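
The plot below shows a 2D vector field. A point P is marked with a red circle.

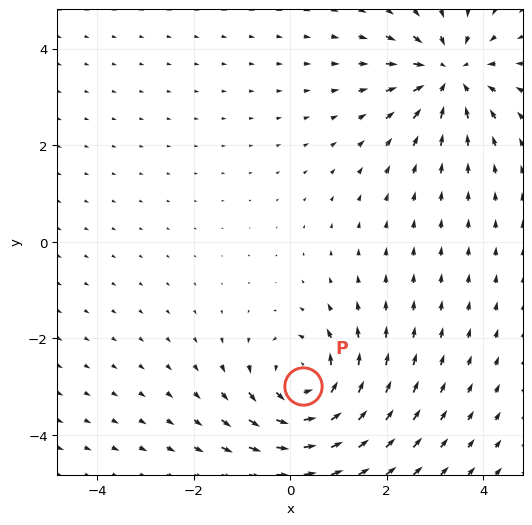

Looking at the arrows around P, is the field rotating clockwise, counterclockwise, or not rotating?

counterclockwise

Near P at (0.3, -3.0) the arrows circulate counterclockwise. The curl (z-component) there is about +5; positive curl means counterclockwise rotation.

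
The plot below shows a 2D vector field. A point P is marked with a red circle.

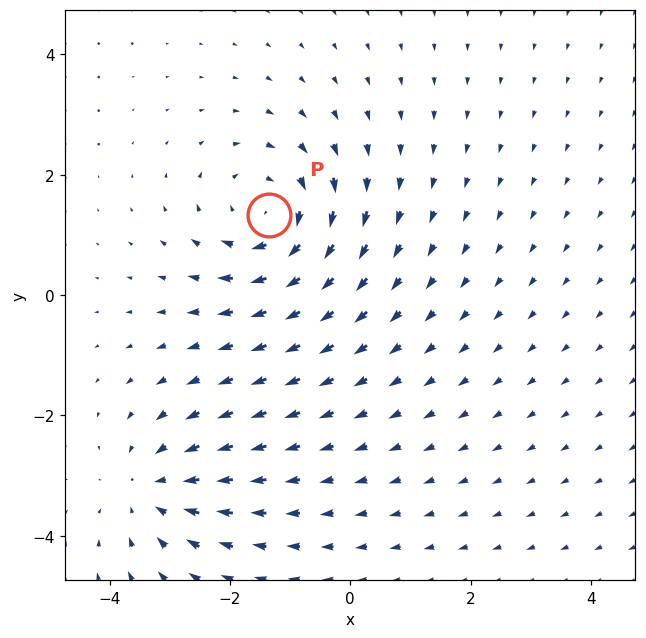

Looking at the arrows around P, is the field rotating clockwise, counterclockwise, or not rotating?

clockwise

Near P at (-1.3, 1.3) the arrows circulate clockwise. The curl (z-component) there is about -4; negative curl means clockwise rotation.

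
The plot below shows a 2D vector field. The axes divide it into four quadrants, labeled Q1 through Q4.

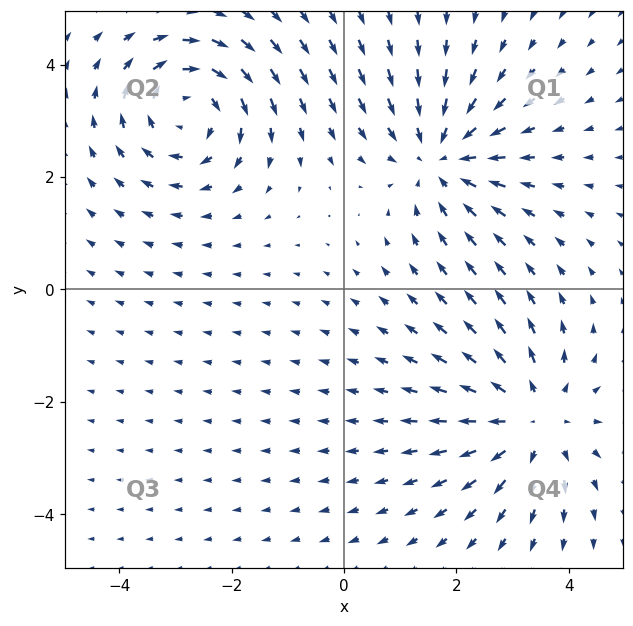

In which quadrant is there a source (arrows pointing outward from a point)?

Q4

The source sits at approximately (3.4, -2.3), which lies in quadrant Q4. The divergence there is about +4, positive as expected for a source.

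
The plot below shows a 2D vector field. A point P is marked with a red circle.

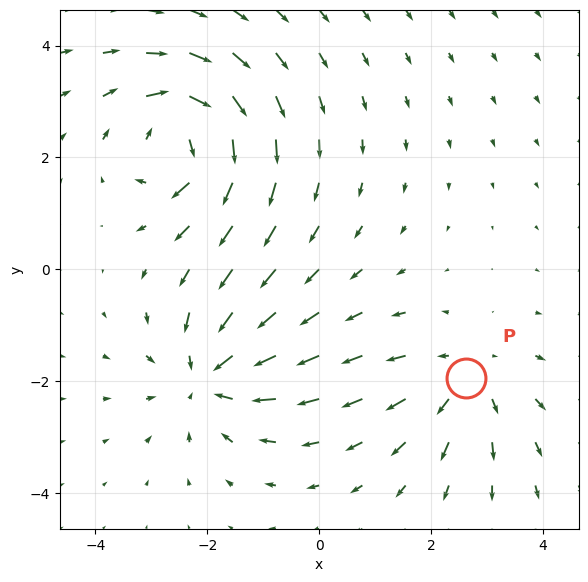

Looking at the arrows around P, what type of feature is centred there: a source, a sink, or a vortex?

At P (2.6, -2.0) the arrows spread outward. Divergence about +3, curl ≈0 — positive divergence with near-zero curl is a source.

source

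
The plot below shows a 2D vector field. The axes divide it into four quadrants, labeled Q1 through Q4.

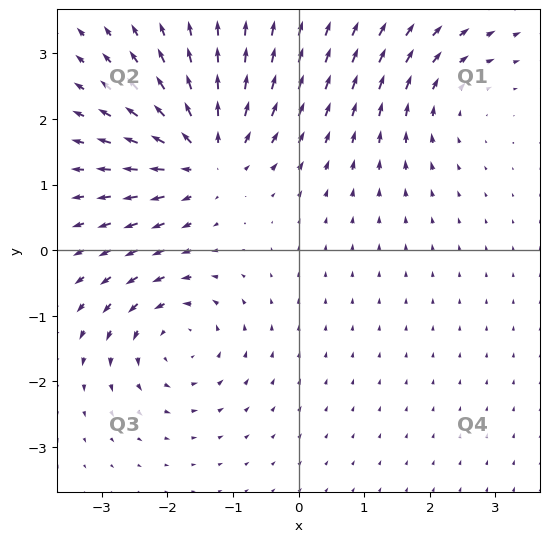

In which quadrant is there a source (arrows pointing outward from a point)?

The source sits at approximately (-1.4, 1.4), which lies in quadrant Q2. The divergence there is about +6, positive as expected for a source.

Q2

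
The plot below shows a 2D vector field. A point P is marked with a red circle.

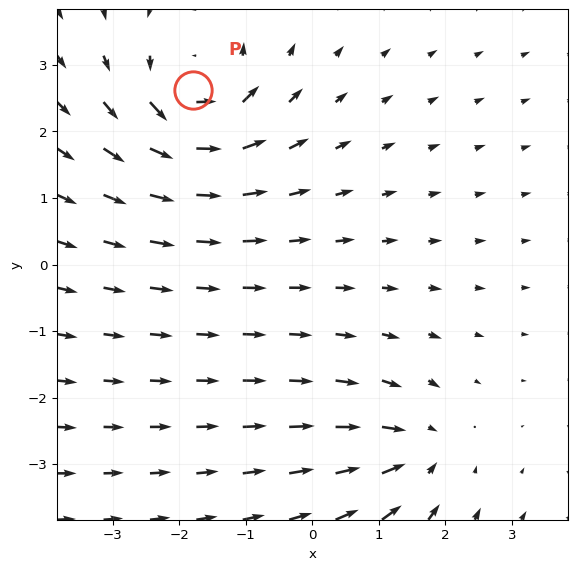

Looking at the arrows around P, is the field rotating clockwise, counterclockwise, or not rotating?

counterclockwise

Near P at (-1.8, 2.6) the arrows circulate counterclockwise. The curl (z-component) there is about +5; positive curl means counterclockwise rotation.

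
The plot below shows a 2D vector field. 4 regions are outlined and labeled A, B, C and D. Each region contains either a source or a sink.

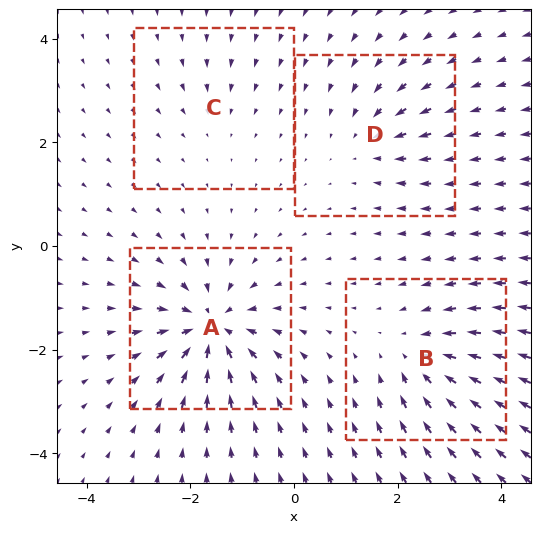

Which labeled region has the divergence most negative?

A

Divergence at each region's feature centre — A: about -9, B: about -6, C: about -2, D: about -4. Region A is most negative.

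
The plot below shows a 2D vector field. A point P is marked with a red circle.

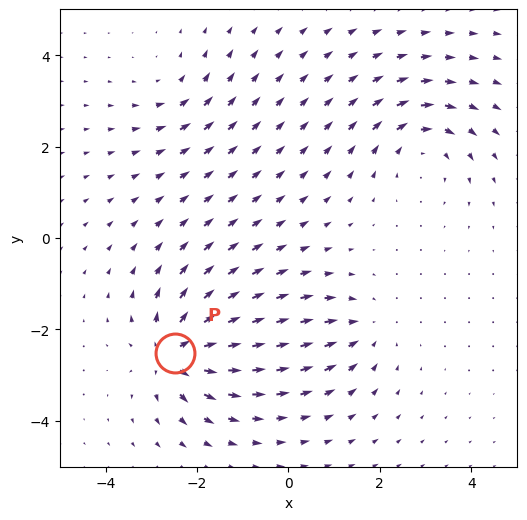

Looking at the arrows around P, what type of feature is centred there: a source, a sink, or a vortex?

At P (-2.5, -2.5) the arrows spread outward. Divergence about +7, curl ≈0 — positive divergence with near-zero curl is a source.

source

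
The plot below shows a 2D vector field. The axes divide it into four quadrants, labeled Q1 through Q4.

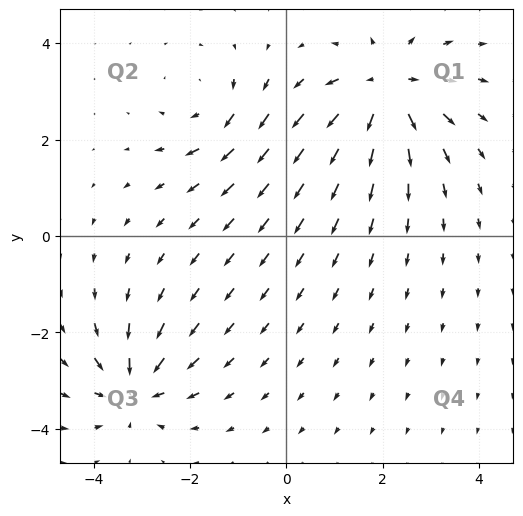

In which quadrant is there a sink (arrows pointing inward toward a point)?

The sink sits at approximately (-3.2, -3.2), which lies in quadrant Q3. The divergence there is about -4, negative as expected for a sink.

Q3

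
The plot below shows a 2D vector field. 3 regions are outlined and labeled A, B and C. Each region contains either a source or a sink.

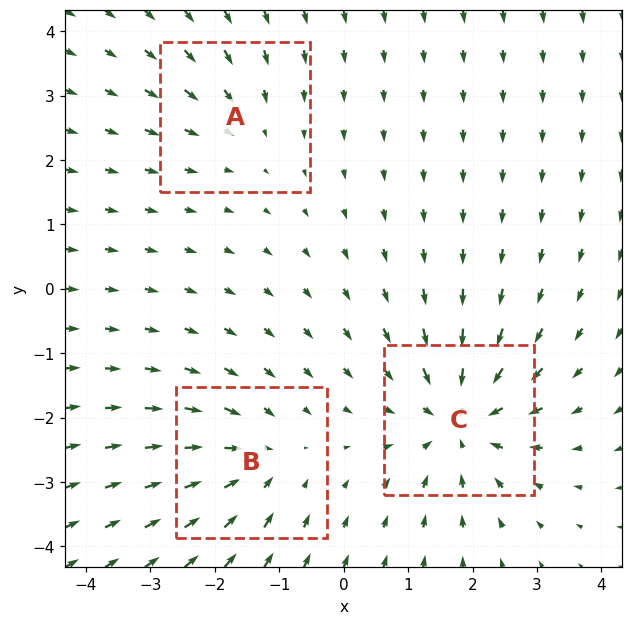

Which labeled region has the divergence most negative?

Divergence at each region's feature centre — A: about -2, B: about -3, C: about -5. Region C is most negative.

C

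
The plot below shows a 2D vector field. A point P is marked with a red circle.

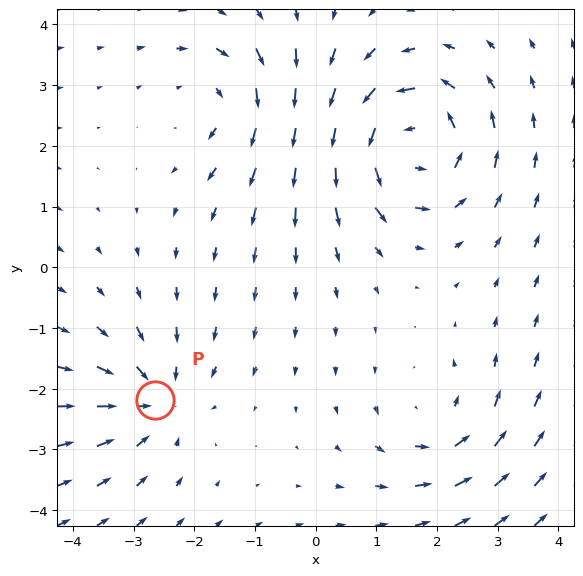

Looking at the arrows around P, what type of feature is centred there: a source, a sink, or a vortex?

At P (-2.7, -2.2) the arrows converge inward. Divergence about -4, curl ≈0 — negative divergence with near-zero curl is a sink.

sink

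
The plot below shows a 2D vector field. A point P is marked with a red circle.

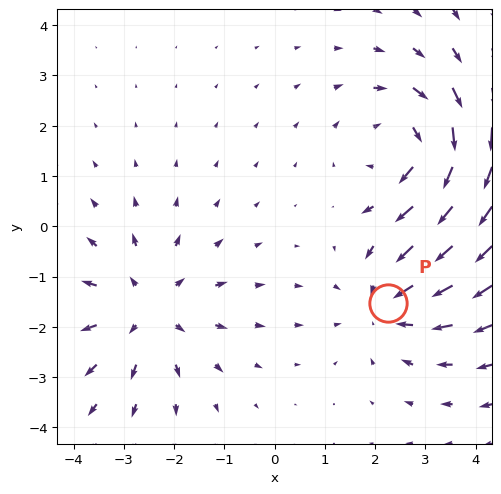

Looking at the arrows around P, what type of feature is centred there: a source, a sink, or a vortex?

At P (2.3, -1.5) the arrows converge inward. Divergence about -2, curl ≈0 — negative divergence with near-zero curl is a sink.

sink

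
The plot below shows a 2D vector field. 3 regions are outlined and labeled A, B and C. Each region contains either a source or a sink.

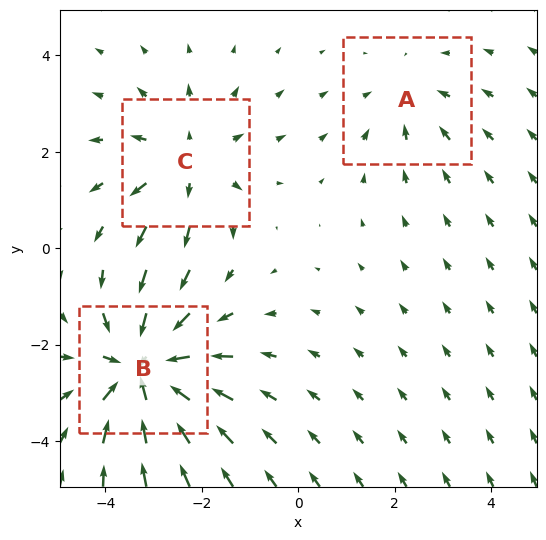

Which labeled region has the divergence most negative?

B

Divergence at each region's feature centre — A: about -2, B: about -4, C: about +3. Region B is most negative.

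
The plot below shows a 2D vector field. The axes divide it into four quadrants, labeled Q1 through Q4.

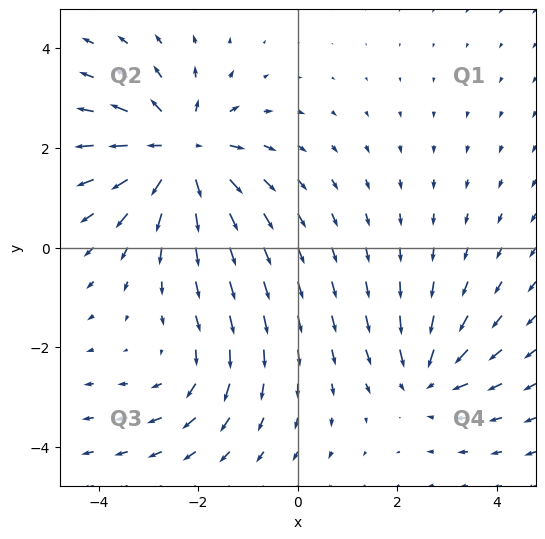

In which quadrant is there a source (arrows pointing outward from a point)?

The source sits at approximately (-2.3, 1.9), which lies in quadrant Q2. The divergence there is about +5, positive as expected for a source.

Q2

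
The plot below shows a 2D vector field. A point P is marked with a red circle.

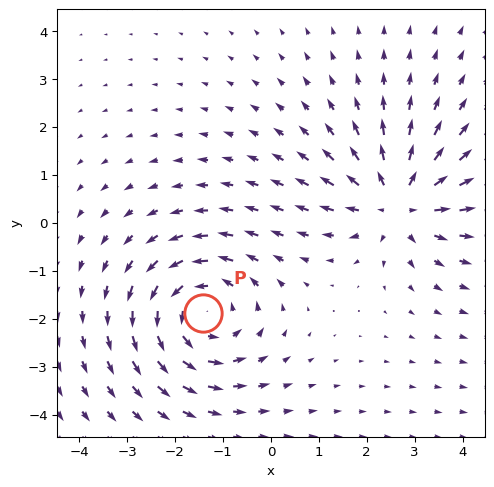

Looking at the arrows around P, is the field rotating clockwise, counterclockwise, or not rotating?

counterclockwise

Near P at (-1.4, -1.9) the arrows circulate counterclockwise. The curl (z-component) there is about +4; positive curl means counterclockwise rotation.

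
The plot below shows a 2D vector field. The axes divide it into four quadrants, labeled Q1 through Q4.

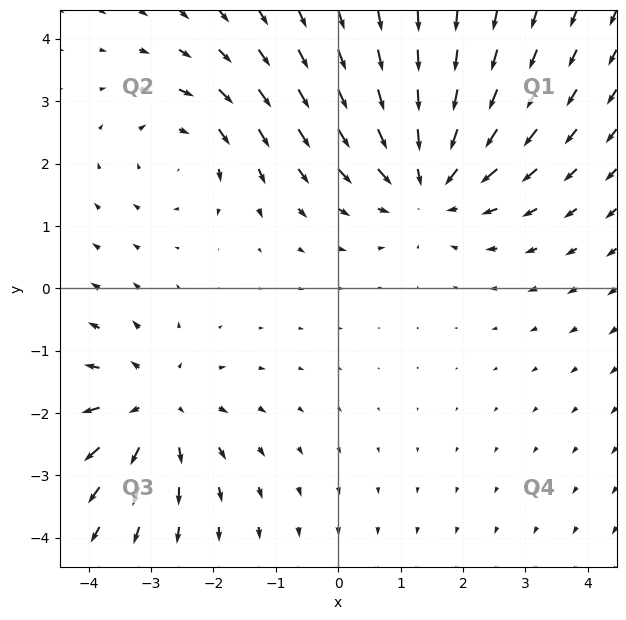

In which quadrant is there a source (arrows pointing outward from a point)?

Q3

The source sits at approximately (-3.0, -1.9), which lies in quadrant Q3. The divergence there is about +3, positive as expected for a source.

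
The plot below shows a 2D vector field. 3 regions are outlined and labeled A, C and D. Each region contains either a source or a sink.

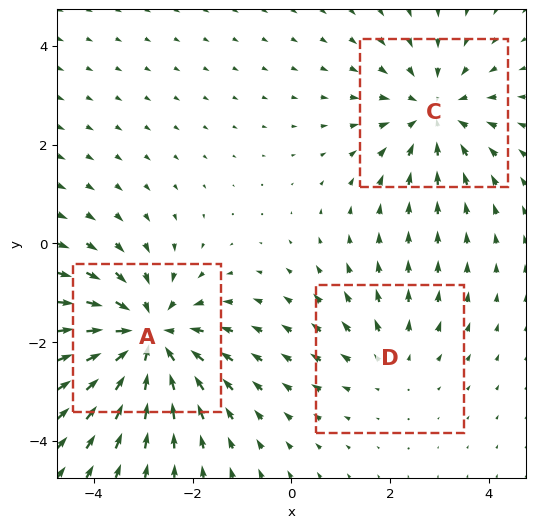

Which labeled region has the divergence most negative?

A

Divergence at each region's feature centre — A: about -4, C: about -3, D: about +2. Region A is most negative.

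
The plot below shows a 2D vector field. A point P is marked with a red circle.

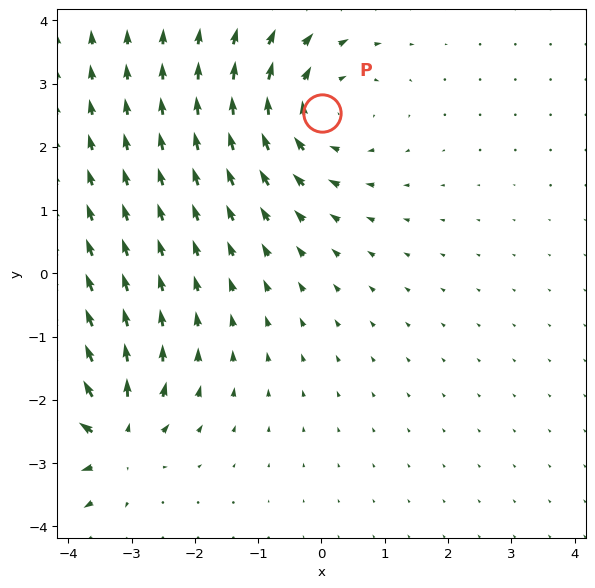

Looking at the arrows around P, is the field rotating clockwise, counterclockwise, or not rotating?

Near P at (0.0, 2.5) the arrows circulate clockwise. The curl (z-component) there is about -4; negative curl means clockwise rotation.

clockwise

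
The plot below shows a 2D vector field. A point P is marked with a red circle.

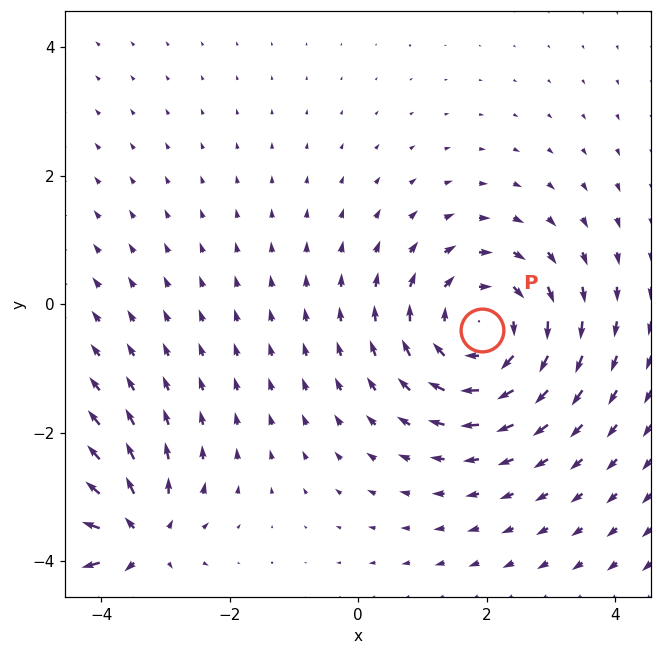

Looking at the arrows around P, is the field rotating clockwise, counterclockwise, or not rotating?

Near P at (1.9, -0.4) the arrows circulate clockwise. The curl (z-component) there is about -3; negative curl means clockwise rotation.

clockwise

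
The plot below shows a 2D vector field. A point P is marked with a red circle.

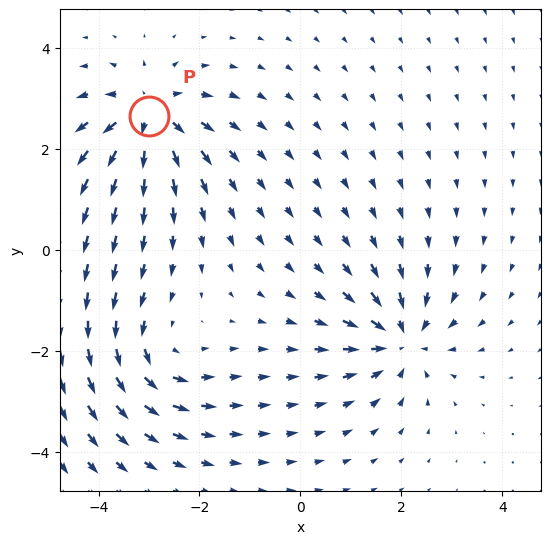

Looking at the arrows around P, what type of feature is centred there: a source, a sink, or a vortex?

source

At P (-3.0, 2.7) the arrows spread outward. Divergence about +6, curl ≈0 — positive divergence with near-zero curl is a source.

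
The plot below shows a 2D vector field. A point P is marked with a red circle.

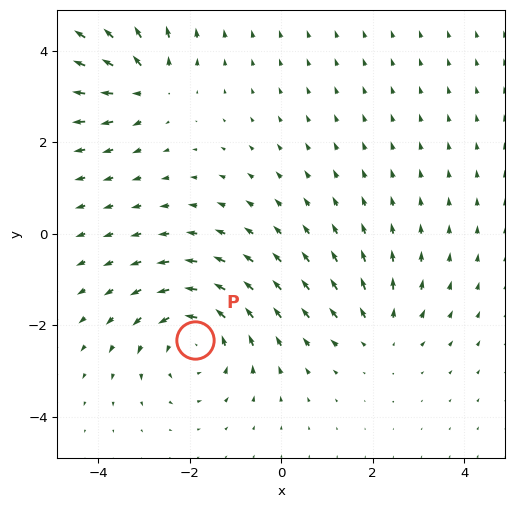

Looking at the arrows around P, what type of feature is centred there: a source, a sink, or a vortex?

vortex

At P (-1.9, -2.3) the arrows circulate counterclockwise. Divergence ≈0, curl about +4 — near-zero divergence with nonzero curl is a vortex.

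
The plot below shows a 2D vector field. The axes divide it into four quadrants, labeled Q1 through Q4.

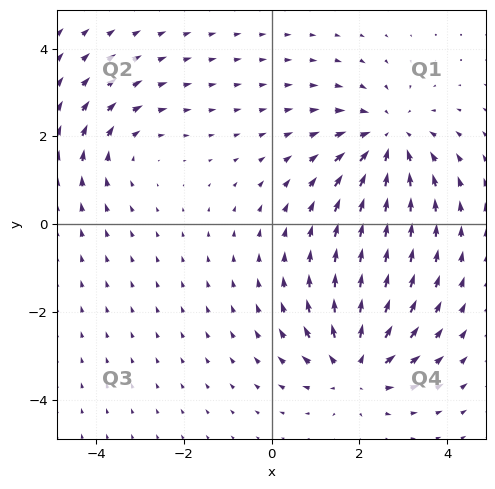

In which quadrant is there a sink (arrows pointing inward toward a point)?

The sink sits at approximately (2.7, 1.9), which lies in quadrant Q1. The divergence there is about -4, negative as expected for a sink.

Q1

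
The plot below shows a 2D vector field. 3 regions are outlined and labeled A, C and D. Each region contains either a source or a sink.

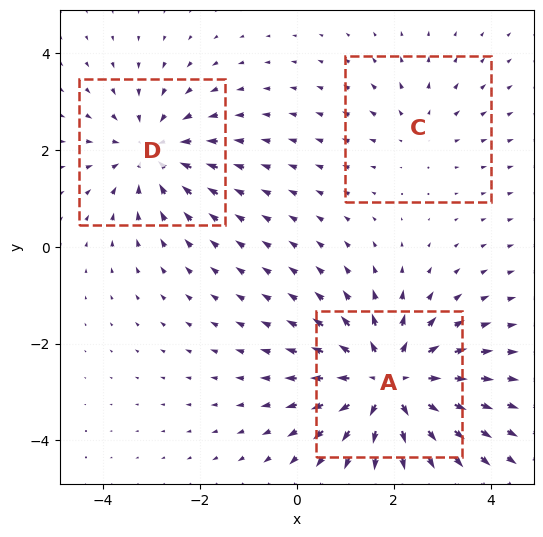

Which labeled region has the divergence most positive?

Divergence at each region's feature centre — A: about +5, C: about +2, D: about -3. Region A is most positive.

A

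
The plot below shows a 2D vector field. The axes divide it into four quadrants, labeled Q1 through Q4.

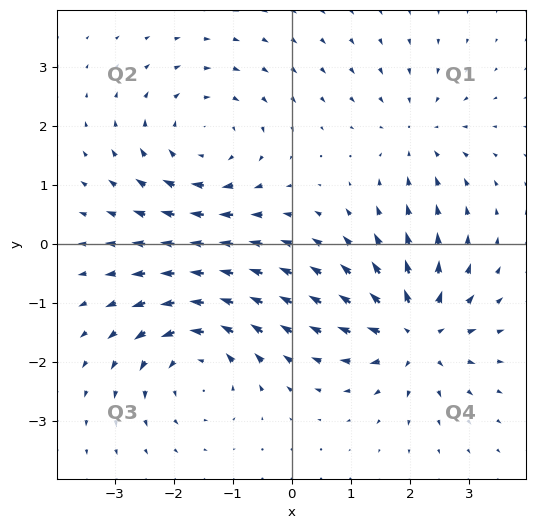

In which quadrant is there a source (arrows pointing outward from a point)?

Q4

The source sits at approximately (2.1, -1.5), which lies in quadrant Q4. The divergence there is about +6, positive as expected for a source.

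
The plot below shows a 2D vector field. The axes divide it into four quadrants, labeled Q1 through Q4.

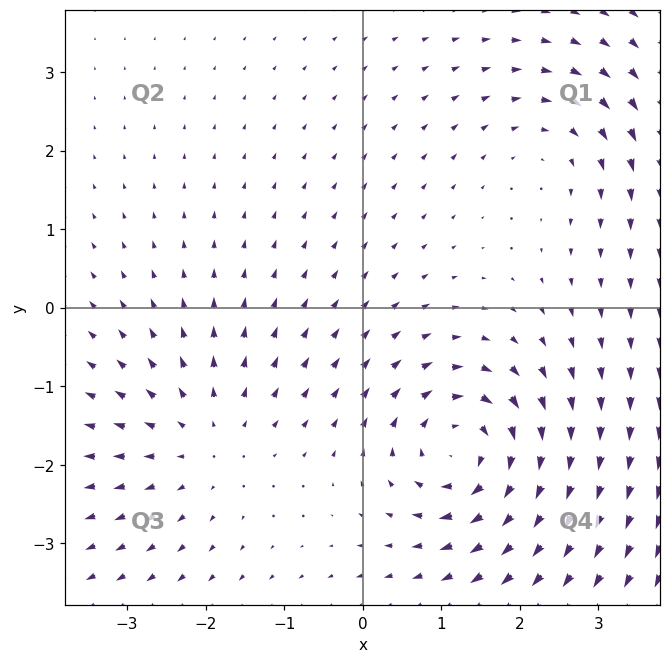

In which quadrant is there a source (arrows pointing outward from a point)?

The source sits at approximately (-2.0, -1.7), which lies in quadrant Q3. The divergence there is about +3, positive as expected for a source.

Q3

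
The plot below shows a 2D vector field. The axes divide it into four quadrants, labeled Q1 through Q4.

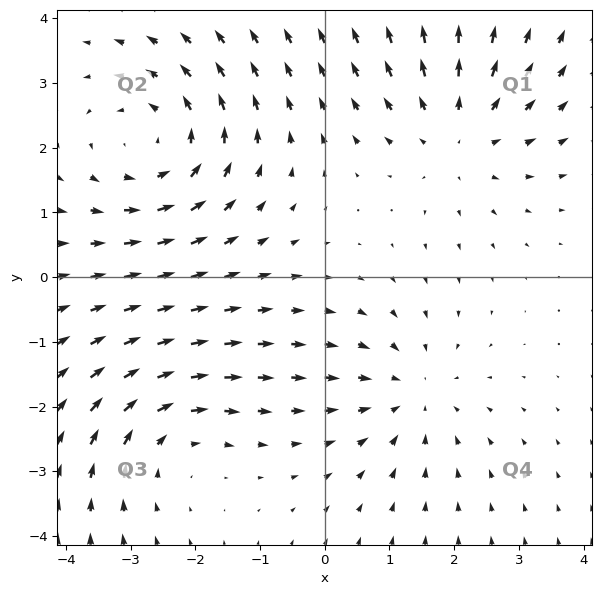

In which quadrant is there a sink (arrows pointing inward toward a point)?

Q4

The sink sits at approximately (1.3, -1.8), which lies in quadrant Q4. The divergence there is about -3, negative as expected for a sink.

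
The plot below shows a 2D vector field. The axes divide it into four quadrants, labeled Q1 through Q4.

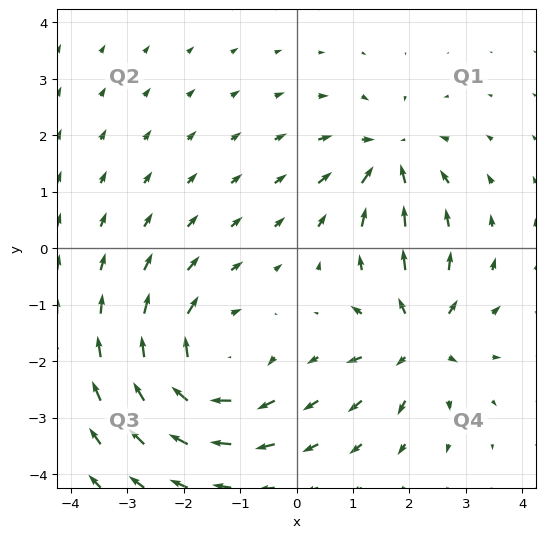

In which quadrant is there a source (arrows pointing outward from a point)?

The source sits at approximately (2.2, -1.6), which lies in quadrant Q4. The divergence there is about +4, positive as expected for a source.

Q4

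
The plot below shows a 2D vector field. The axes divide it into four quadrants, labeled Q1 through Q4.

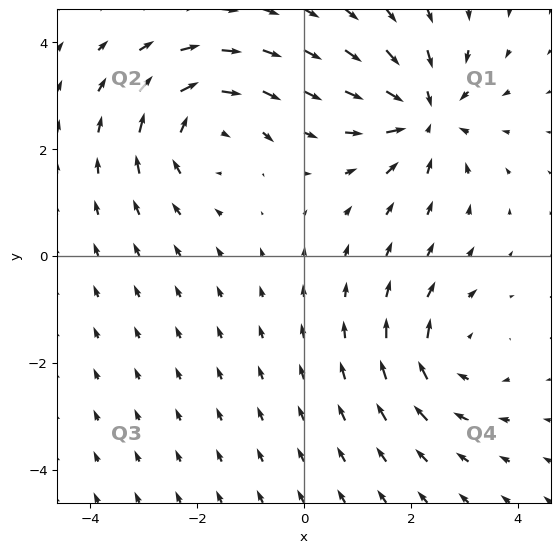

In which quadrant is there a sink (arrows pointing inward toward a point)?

The sink sits at approximately (2.3, 2.6), which lies in quadrant Q1. The divergence there is about -5, negative as expected for a sink.

Q1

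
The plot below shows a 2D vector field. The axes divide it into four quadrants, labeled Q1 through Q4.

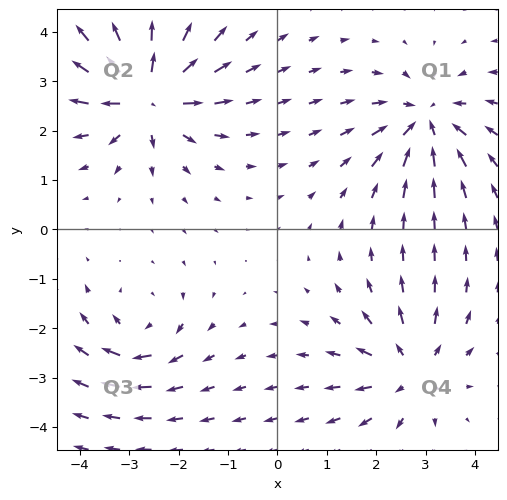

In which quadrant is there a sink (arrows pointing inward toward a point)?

The sink sits at approximately (3.0, 2.2), which lies in quadrant Q1. The divergence there is about -5, negative as expected for a sink.

Q1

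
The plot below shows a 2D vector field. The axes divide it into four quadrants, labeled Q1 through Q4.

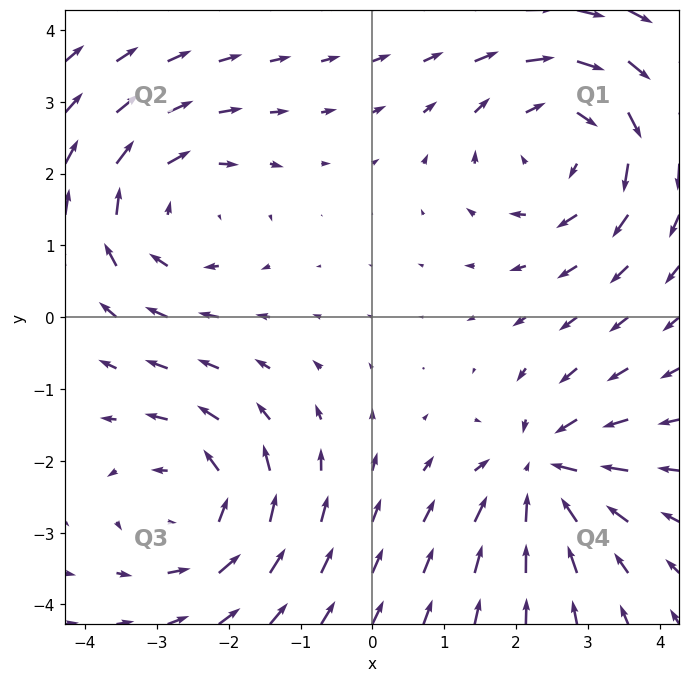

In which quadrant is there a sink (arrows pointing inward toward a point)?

The sink sits at approximately (2.4, -2.1), which lies in quadrant Q4. The divergence there is about -4, negative as expected for a sink.

Q4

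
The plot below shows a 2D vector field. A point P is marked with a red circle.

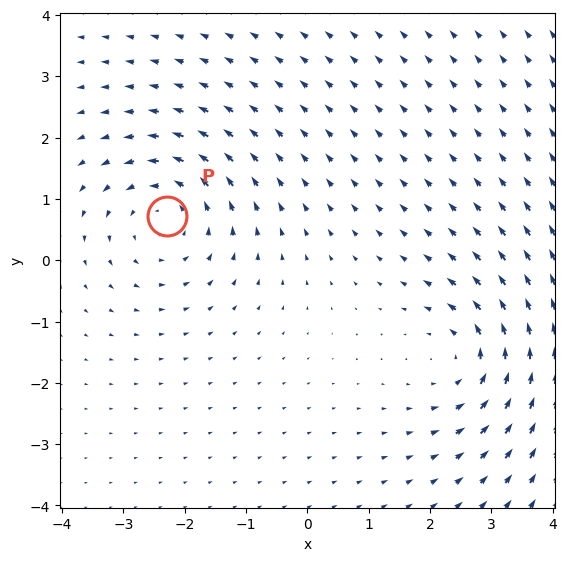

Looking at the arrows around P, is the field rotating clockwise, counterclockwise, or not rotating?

counterclockwise

Near P at (-2.3, 0.7) the arrows circulate counterclockwise. The curl (z-component) there is about +4; positive curl means counterclockwise rotation.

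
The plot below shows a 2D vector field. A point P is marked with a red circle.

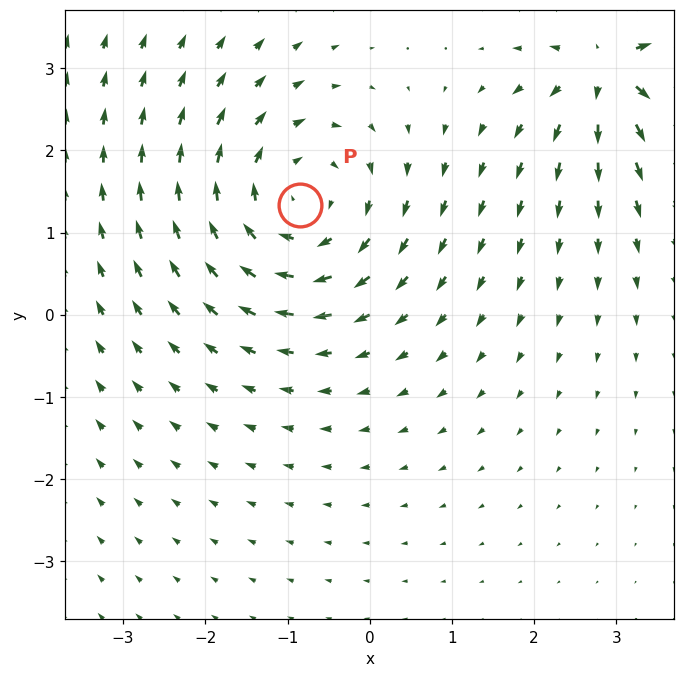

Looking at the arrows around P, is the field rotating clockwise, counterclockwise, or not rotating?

Near P at (-0.9, 1.3) the arrows circulate clockwise. The curl (z-component) there is about -3; negative curl means clockwise rotation.

clockwise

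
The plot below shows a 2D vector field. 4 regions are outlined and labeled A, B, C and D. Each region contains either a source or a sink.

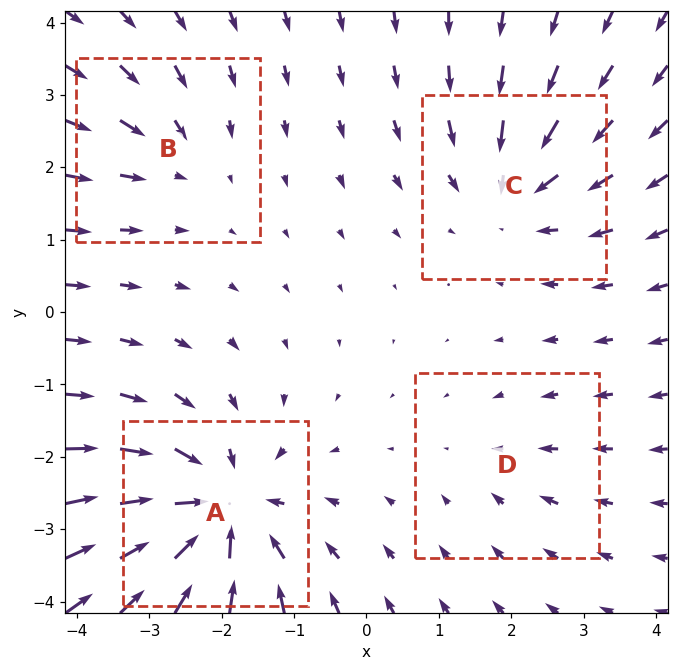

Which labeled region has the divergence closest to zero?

Divergence at each region's feature centre — A: about -7, B: about -3, C: about -4, D: about -2. Region D is closest to zero.

D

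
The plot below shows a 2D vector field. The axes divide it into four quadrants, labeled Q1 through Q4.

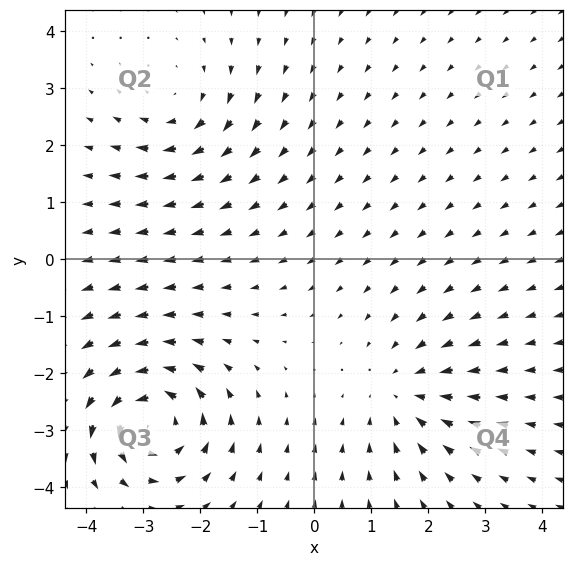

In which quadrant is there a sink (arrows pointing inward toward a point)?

Q4

The sink sits at approximately (1.6, -2.4), which lies in quadrant Q4. The divergence there is about -3, negative as expected for a sink.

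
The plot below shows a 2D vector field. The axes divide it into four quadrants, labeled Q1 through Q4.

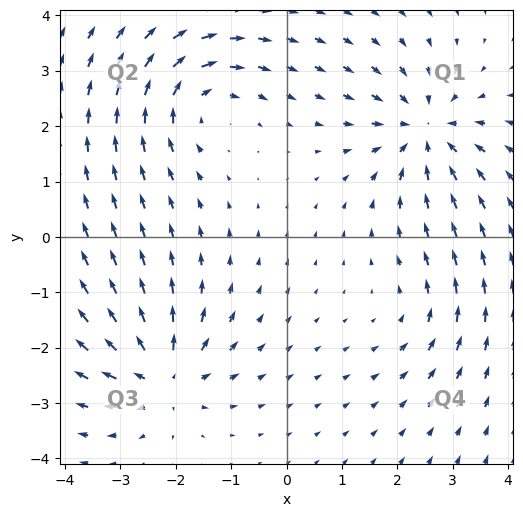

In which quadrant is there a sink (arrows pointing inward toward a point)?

Q1

The sink sits at approximately (2.5, 1.9), which lies in quadrant Q1. The divergence there is about -5, negative as expected for a sink.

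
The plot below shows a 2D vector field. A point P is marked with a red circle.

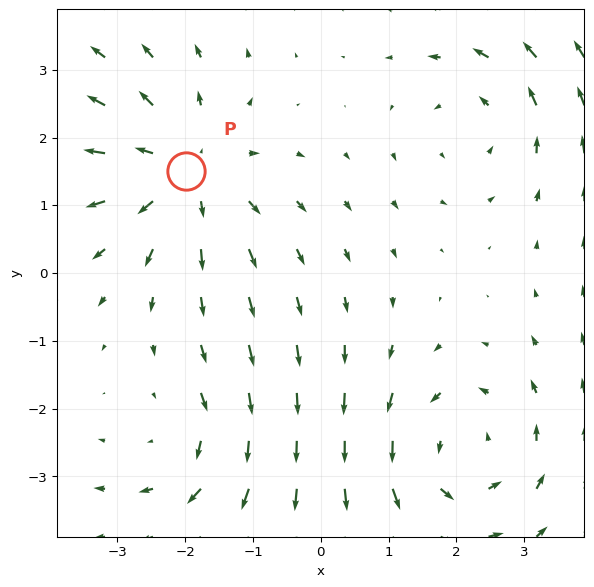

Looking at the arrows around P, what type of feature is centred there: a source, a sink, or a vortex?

source

At P (-2.0, 1.5) the arrows spread outward. Divergence about +4, curl ≈0 — positive divergence with near-zero curl is a source.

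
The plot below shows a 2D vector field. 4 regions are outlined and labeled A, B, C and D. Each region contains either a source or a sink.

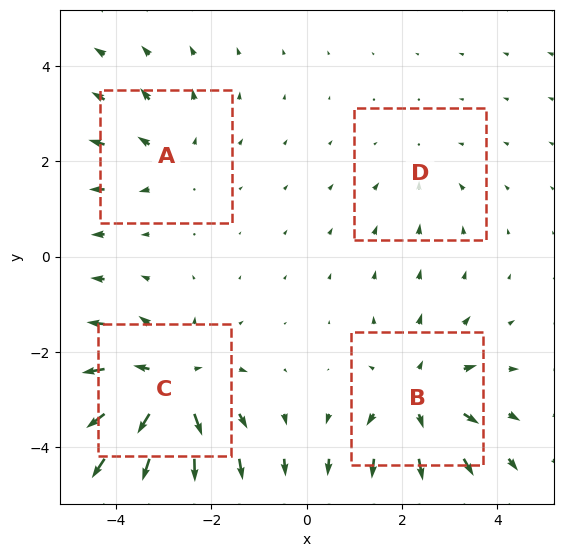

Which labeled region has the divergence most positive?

Divergence at each region's feature centre — A: about +3, B: about +5, C: about +6, D: about -2. Region C is most positive.

C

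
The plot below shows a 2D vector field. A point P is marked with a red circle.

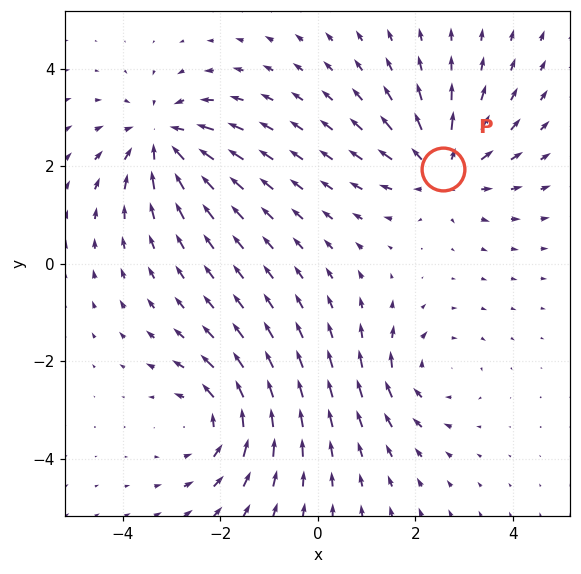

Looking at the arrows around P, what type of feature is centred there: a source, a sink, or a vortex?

At P (2.6, 1.9) the arrows spread outward. Divergence about +4, curl ≈0 — positive divergence with near-zero curl is a source.

source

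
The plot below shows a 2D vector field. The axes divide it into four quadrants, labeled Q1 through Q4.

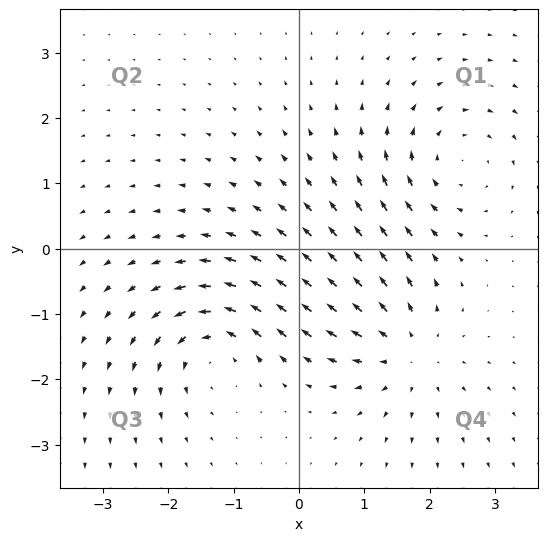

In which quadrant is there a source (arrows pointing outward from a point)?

Q4

The source sits at approximately (1.7, -1.5), which lies in quadrant Q4. The divergence there is about +5, positive as expected for a source.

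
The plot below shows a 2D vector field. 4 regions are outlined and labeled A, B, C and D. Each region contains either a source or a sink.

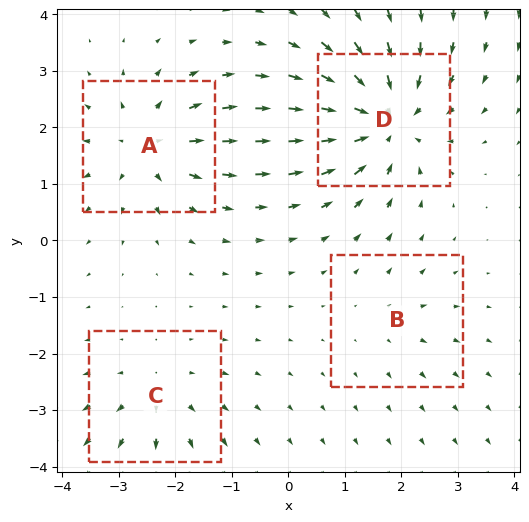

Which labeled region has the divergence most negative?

Divergence at each region's feature centre — A: about +5, B: about +2, C: about +4, D: about -7. Region D is most negative.

D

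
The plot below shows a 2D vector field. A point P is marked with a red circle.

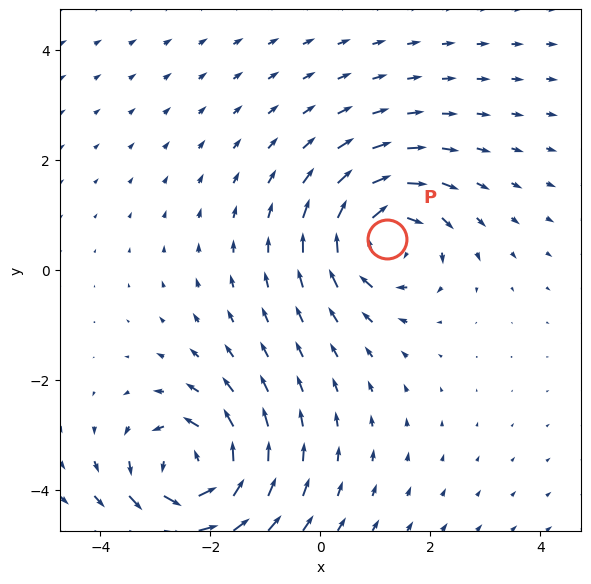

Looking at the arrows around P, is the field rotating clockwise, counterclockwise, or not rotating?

Near P at (1.2, 0.6) the arrows circulate clockwise. The curl (z-component) there is about -6; negative curl means clockwise rotation.

clockwise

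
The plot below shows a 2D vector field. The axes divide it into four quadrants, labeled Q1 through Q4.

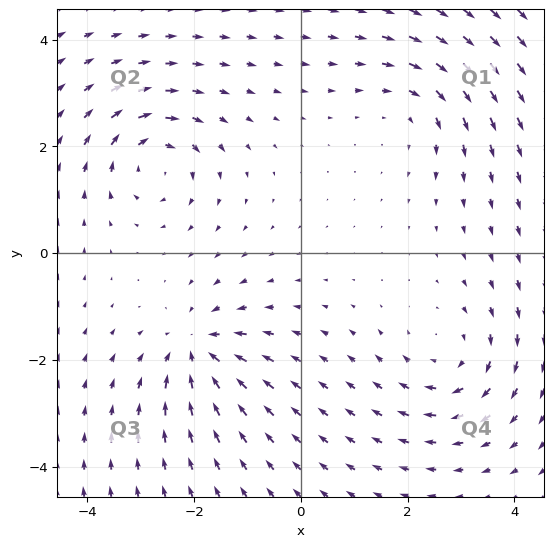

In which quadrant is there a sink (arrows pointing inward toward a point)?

The sink sits at approximately (-1.9, -1.8), which lies in quadrant Q3. The divergence there is about -6, negative as expected for a sink.

Q3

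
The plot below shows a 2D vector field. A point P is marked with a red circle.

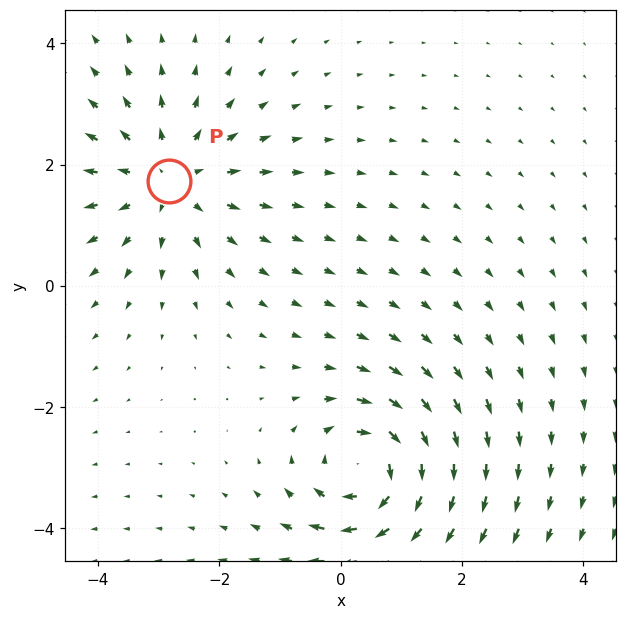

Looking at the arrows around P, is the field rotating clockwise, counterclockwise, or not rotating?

not rotating

Near P at (-2.8, 1.7) the arrows show no circulation. The curl there is ≈0.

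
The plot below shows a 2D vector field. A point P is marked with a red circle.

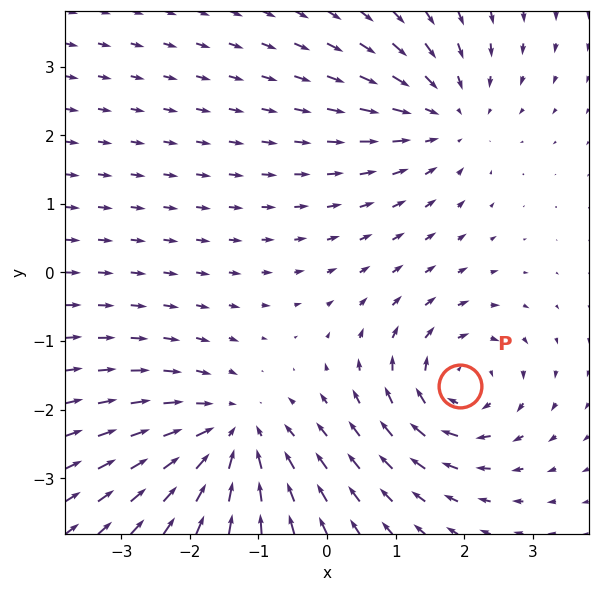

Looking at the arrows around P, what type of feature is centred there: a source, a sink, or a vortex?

At P (1.9, -1.7) the arrows circulate clockwise. Divergence ≈0, curl about -3 — near-zero divergence with nonzero curl is a vortex.

vortex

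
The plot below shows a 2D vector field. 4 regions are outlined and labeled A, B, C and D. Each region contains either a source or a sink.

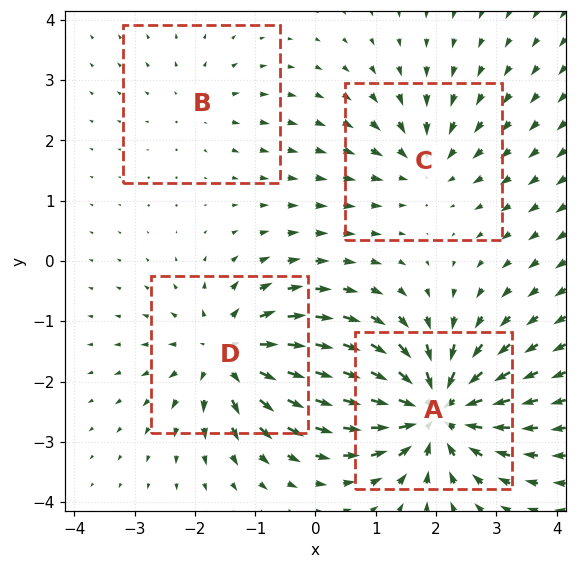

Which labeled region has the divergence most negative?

A

Divergence at each region's feature centre — A: about -8, B: about +2, C: about -4, D: about +6. Region A is most negative.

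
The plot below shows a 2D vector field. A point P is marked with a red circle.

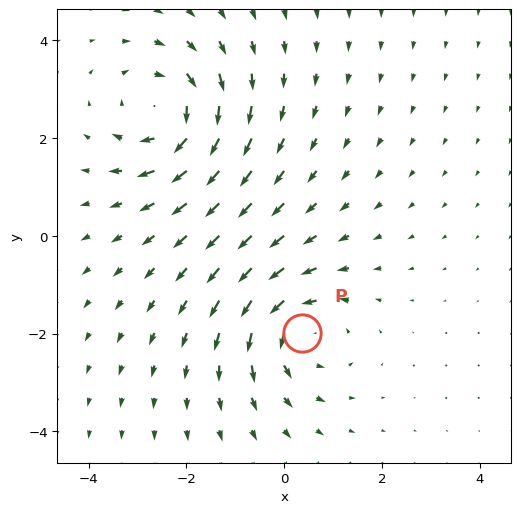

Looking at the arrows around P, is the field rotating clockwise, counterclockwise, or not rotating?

counterclockwise

Near P at (0.4, -2.0) the arrows circulate counterclockwise. The curl (z-component) there is about +3; positive curl means counterclockwise rotation.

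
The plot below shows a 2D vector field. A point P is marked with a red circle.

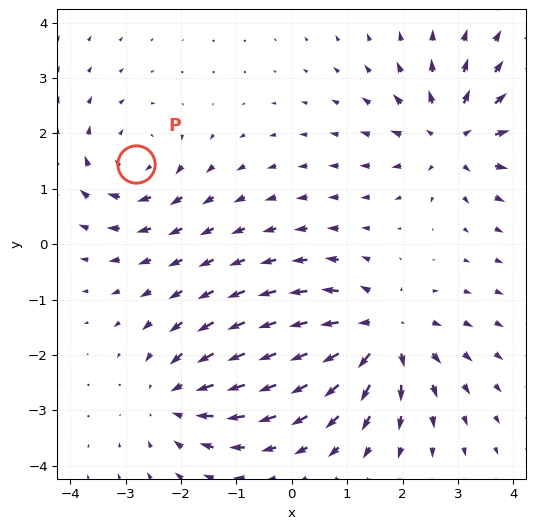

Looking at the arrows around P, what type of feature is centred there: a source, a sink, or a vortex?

At P (-2.8, 1.5) the arrows circulate clockwise. Divergence ≈0, curl about -4 — near-zero divergence with nonzero curl is a vortex.

vortex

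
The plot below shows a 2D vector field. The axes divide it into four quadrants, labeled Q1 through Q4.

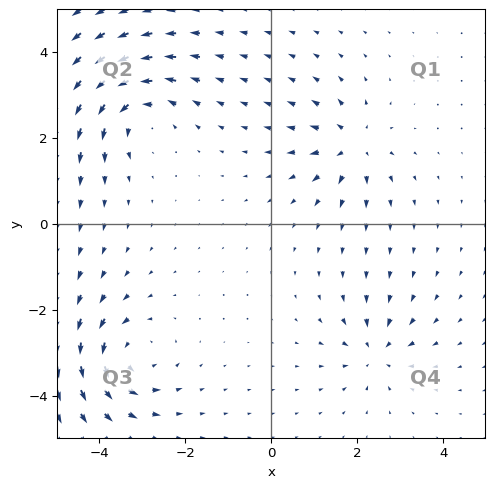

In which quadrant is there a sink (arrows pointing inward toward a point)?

Q4

The sink sits at approximately (2.4, -3.0), which lies in quadrant Q4. The divergence there is about -5, negative as expected for a sink.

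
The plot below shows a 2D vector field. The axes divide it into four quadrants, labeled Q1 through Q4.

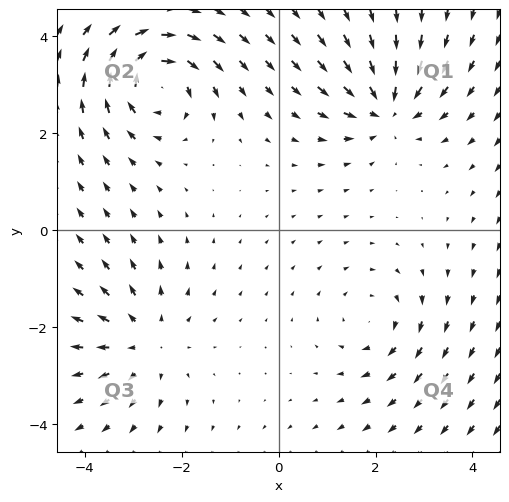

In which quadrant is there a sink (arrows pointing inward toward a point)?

Q1

The sink sits at approximately (2.2, 2.5), which lies in quadrant Q1. The divergence there is about -6, negative as expected for a sink.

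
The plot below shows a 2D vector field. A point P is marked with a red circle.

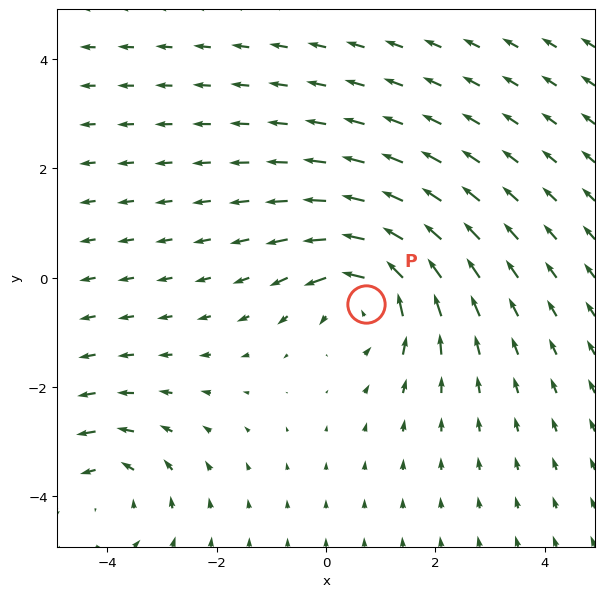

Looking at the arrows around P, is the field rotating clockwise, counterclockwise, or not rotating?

counterclockwise

Near P at (0.7, -0.5) the arrows circulate counterclockwise. The curl (z-component) there is about +5; positive curl means counterclockwise rotation.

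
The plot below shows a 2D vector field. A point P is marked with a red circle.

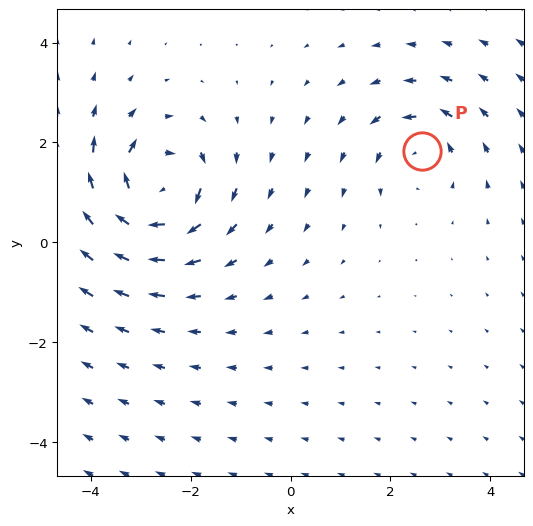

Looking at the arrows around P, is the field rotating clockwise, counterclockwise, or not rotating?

counterclockwise

Near P at (2.6, 1.8) the arrows circulate counterclockwise. The curl (z-component) there is about +4; positive curl means counterclockwise rotation.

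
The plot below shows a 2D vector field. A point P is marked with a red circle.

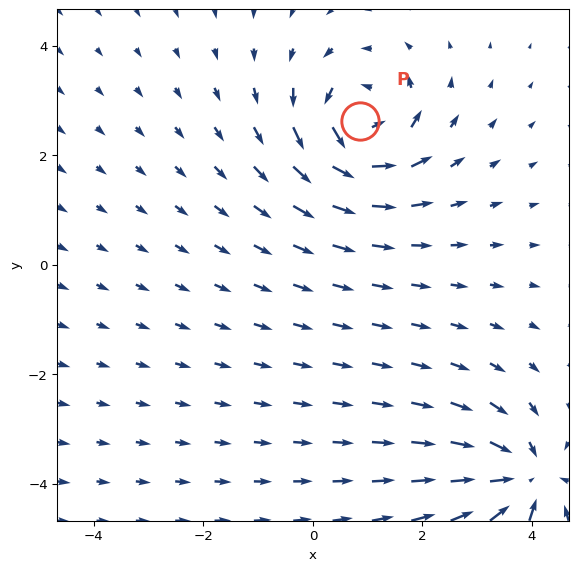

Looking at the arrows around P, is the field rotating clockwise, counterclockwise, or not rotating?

Near P at (0.9, 2.6) the arrows circulate counterclockwise. The curl (z-component) there is about +7; positive curl means counterclockwise rotation.

counterclockwise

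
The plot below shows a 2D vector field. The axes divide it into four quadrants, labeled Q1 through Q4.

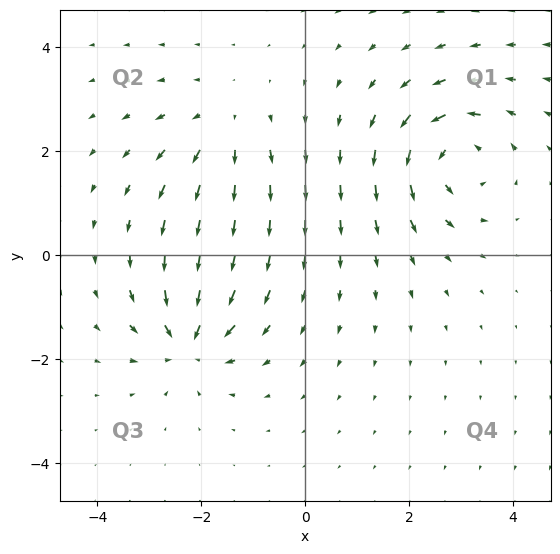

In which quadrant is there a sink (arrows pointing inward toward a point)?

Q3

The sink sits at approximately (-2.2, -1.7), which lies in quadrant Q3. The divergence there is about -5, negative as expected for a sink.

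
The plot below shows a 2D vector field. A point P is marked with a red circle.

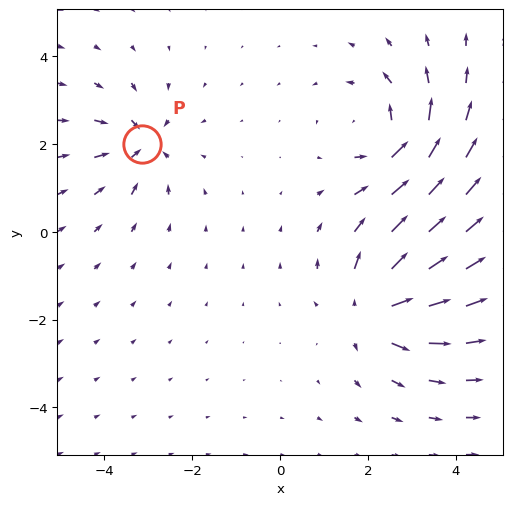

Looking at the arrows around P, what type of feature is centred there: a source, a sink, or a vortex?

At P (-3.2, 2.0) the arrows converge inward. Divergence about -5, curl ≈0 — negative divergence with near-zero curl is a sink.

sink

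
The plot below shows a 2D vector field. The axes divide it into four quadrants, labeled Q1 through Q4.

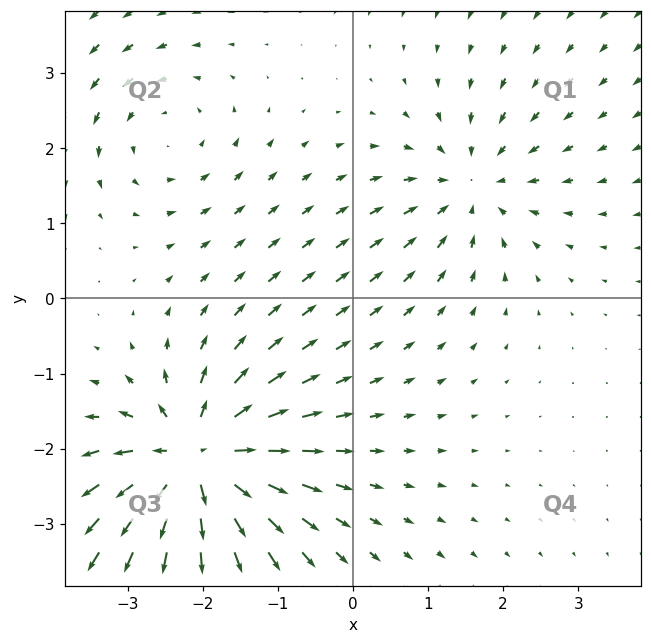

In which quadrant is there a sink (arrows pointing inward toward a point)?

Q1

The sink sits at approximately (1.6, 1.5), which lies in quadrant Q1. The divergence there is about -3, negative as expected for a sink.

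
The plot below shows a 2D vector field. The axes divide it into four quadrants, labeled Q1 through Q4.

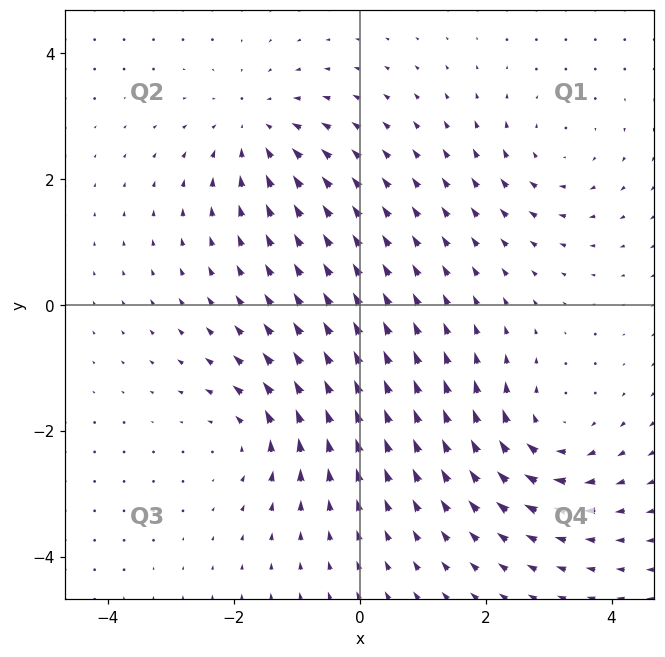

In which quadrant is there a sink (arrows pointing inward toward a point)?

The sink sits at approximately (-1.6, 2.8), which lies in quadrant Q2. The divergence there is about -4, negative as expected for a sink.

Q2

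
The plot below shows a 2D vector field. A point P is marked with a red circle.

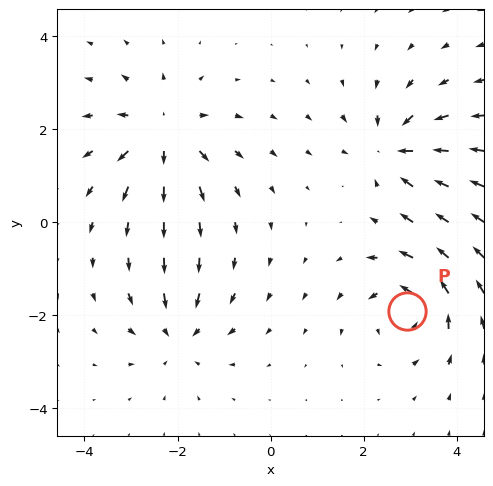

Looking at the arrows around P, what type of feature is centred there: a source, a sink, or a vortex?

vortex

At P (2.9, -1.9) the arrows circulate counterclockwise. Divergence ≈0, curl about +6 — near-zero divergence with nonzero curl is a vortex.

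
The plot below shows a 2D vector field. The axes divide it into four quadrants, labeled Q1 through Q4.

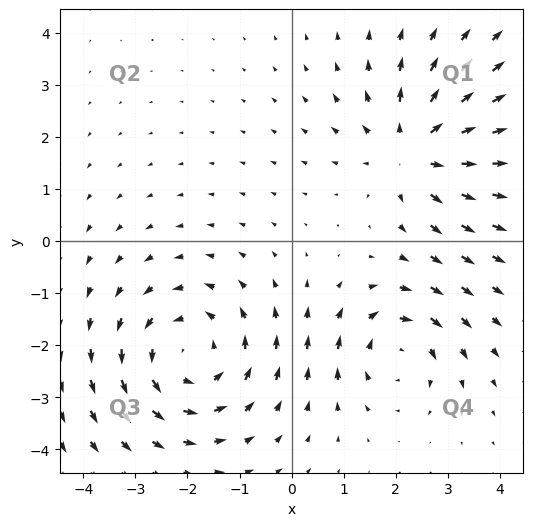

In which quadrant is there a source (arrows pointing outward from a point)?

Q1

The source sits at approximately (2.4, 1.7), which lies in quadrant Q1. The divergence there is about +4, positive as expected for a source.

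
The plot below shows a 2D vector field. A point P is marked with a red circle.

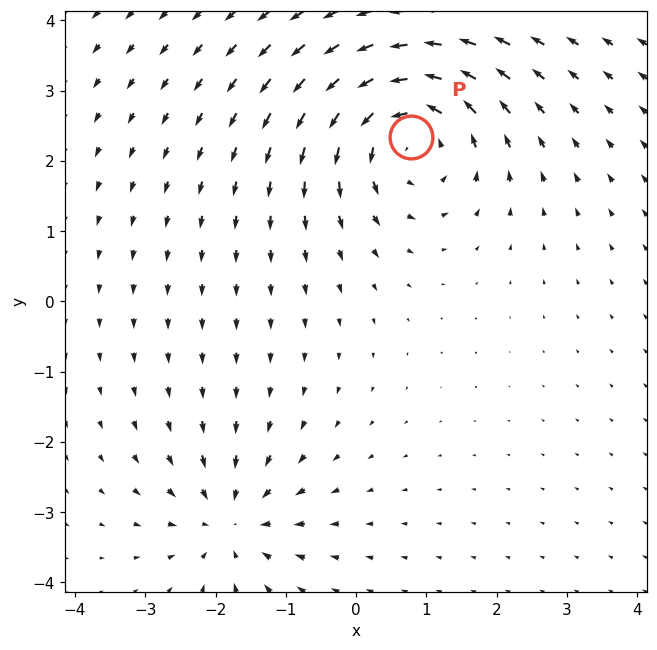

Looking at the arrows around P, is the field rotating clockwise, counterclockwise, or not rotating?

counterclockwise

Near P at (0.8, 2.3) the arrows circulate counterclockwise. The curl (z-component) there is about +5; positive curl means counterclockwise rotation.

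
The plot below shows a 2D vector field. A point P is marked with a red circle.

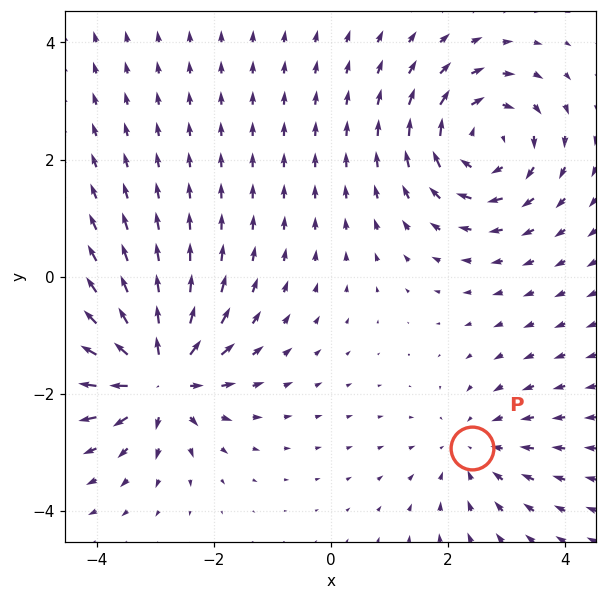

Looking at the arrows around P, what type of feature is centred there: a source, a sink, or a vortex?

At P (2.4, -2.9) the arrows converge inward. Divergence about -2, curl ≈0 — negative divergence with near-zero curl is a sink.

sink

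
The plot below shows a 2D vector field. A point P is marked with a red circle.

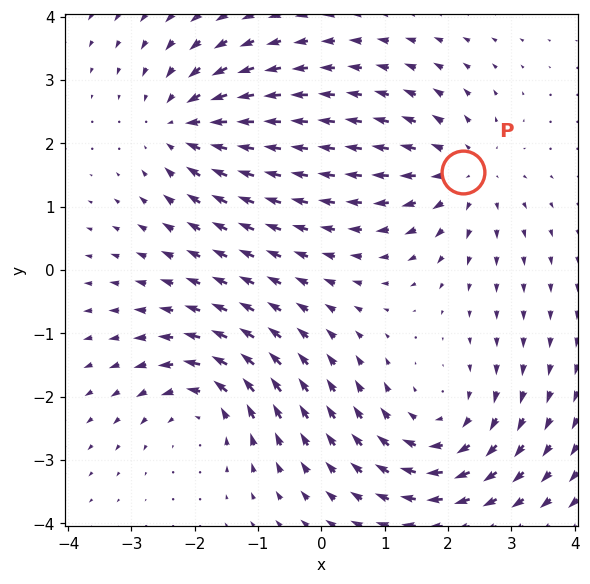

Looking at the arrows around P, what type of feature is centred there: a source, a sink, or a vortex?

source

At P (2.2, 1.5) the arrows spread outward. Divergence about +4, curl ≈0 — positive divergence with near-zero curl is a source.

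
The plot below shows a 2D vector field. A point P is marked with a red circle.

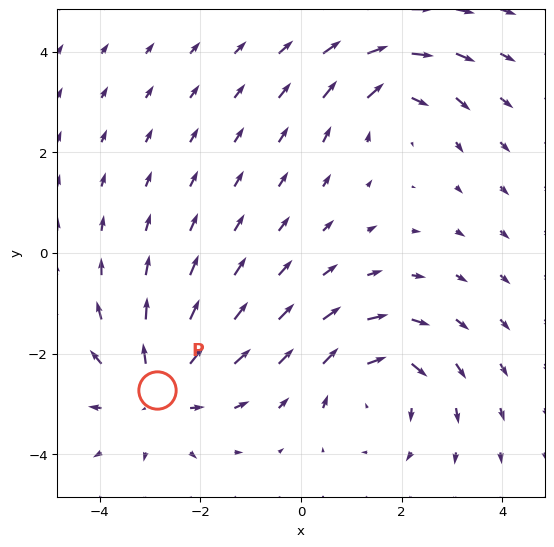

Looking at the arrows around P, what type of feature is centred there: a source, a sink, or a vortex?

source

At P (-2.9, -2.7) the arrows spread outward. Divergence about +3, curl ≈0 — positive divergence with near-zero curl is a source.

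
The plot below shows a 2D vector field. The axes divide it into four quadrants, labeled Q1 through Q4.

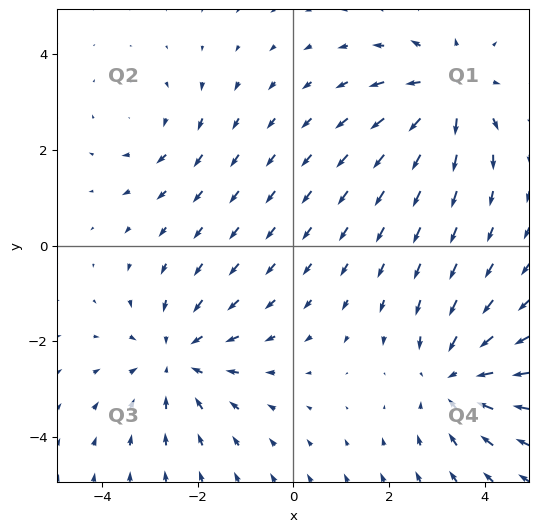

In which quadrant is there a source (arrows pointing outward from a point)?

Q1

The source sits at approximately (3.2, 3.2), which lies in quadrant Q1. The divergence there is about +4, positive as expected for a source.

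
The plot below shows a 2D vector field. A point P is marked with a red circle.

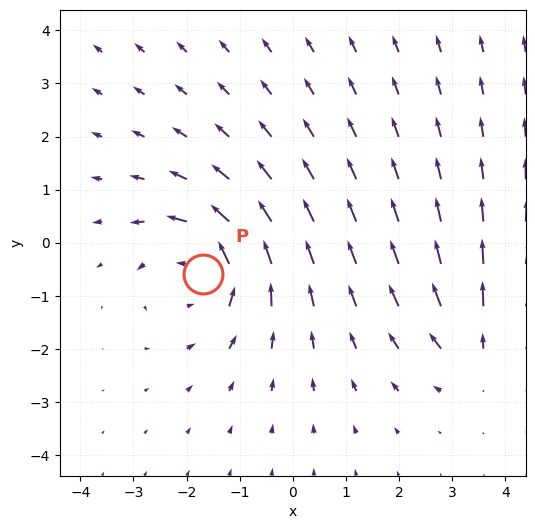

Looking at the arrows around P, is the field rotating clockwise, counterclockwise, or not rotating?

counterclockwise

Near P at (-1.7, -0.6) the arrows circulate counterclockwise. The curl (z-component) there is about +3; positive curl means counterclockwise rotation.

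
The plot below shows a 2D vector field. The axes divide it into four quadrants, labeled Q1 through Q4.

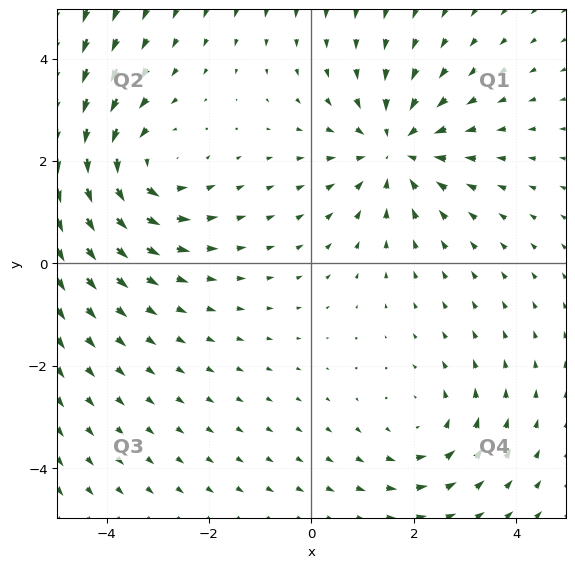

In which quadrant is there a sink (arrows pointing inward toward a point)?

The sink sits at approximately (1.6, 2.2), which lies in quadrant Q1. The divergence there is about -4, negative as expected for a sink.

Q1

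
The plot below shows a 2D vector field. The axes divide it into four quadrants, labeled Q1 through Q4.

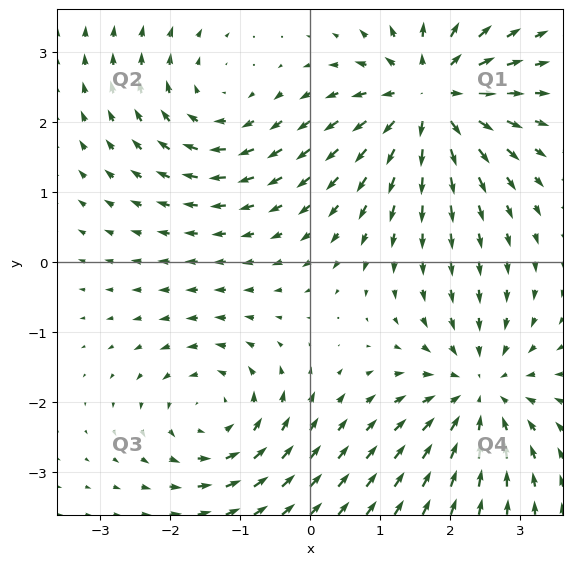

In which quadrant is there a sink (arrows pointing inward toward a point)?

The sink sits at approximately (2.4, -1.9), which lies in quadrant Q4. The divergence there is about -4, negative as expected for a sink.

Q4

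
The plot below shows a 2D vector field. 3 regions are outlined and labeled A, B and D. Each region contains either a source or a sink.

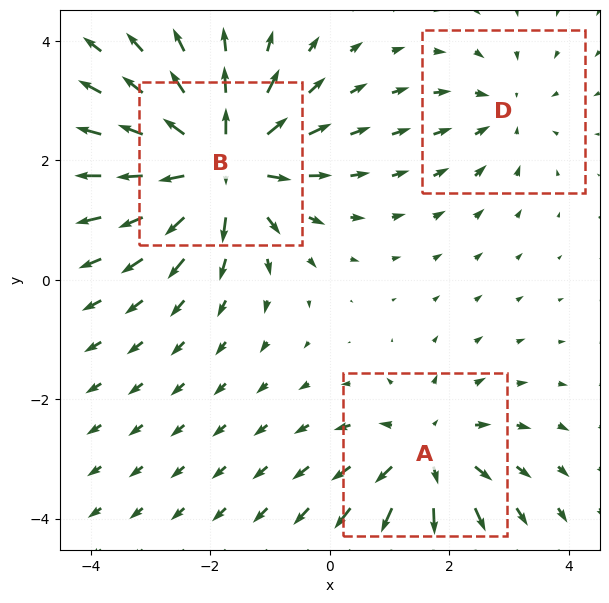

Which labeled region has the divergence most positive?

B

Divergence at each region's feature centre — A: about +3, B: about +5, D: about -2. Region B is most positive.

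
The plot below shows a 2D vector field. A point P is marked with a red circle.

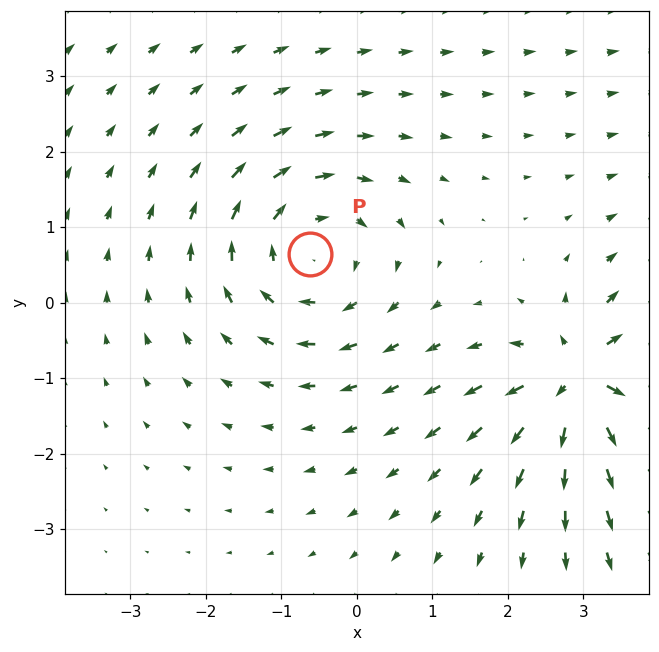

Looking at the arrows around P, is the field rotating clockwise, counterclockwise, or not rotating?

clockwise

Near P at (-0.6, 0.6) the arrows circulate clockwise. The curl (z-component) there is about -3; negative curl means clockwise rotation.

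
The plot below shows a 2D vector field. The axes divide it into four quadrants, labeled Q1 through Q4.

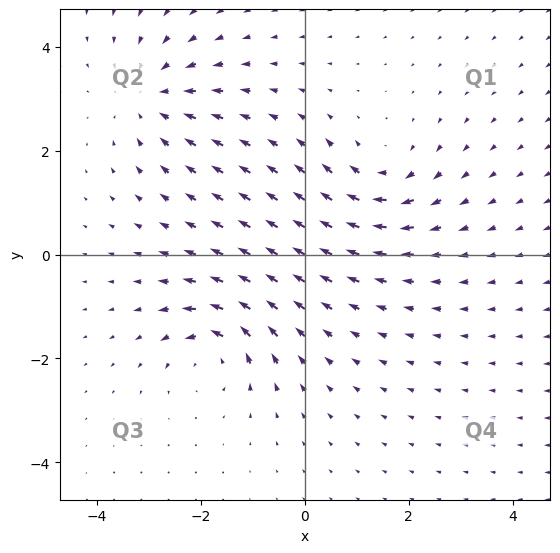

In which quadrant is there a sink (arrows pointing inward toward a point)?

Q2

The sink sits at approximately (-3.0, 3.0), which lies in quadrant Q2. The divergence there is about -4, negative as expected for a sink.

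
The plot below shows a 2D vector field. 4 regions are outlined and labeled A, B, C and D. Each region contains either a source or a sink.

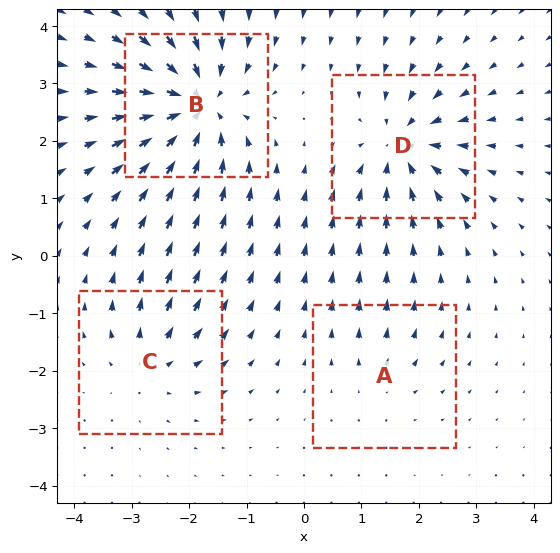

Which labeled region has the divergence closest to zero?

Divergence at each region's feature centre — A: about +2, B: about -8, C: about +4, D: about -6. Region A is closest to zero.

A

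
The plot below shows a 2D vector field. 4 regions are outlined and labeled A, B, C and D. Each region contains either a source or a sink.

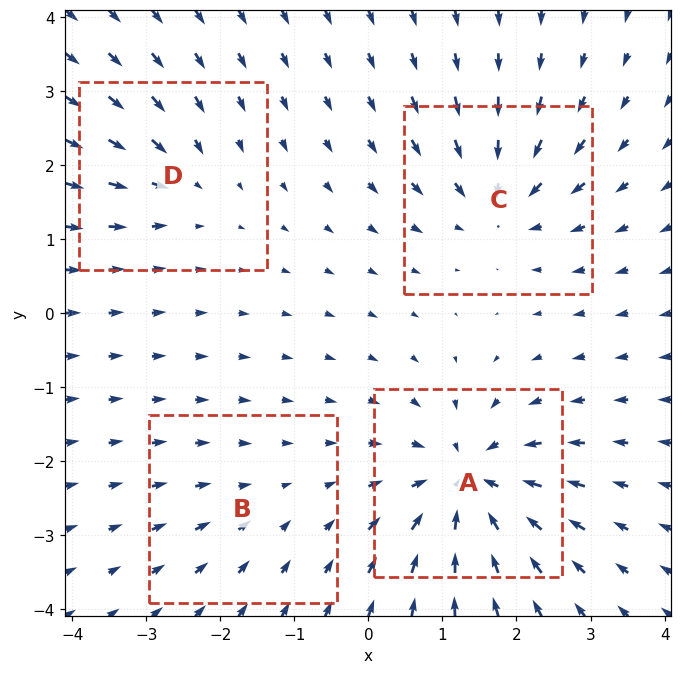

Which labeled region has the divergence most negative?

A

Divergence at each region's feature centre — A: about -9, B: about -2, C: about -6, D: about -4. Region A is most negative.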